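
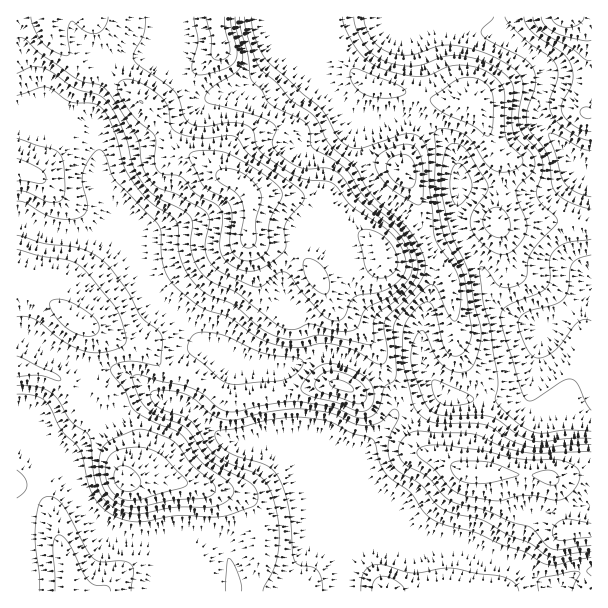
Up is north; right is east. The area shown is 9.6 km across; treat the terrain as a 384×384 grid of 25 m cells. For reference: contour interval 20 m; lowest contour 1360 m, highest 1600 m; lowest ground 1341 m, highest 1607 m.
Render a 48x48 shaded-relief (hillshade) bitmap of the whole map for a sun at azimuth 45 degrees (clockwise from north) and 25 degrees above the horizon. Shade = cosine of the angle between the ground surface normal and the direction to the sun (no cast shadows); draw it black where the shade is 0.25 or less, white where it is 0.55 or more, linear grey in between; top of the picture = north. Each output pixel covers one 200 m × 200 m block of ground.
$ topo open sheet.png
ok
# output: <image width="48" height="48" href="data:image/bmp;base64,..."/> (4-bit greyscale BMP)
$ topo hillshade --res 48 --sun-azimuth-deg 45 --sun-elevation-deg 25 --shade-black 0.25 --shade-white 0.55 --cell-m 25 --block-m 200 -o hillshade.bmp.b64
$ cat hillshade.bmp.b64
<image width="48" height="48" href="data:image/bmp;base64,Qk32BAAAAAAAAHYAAAAoAAAAMAAAADAAAAABAAQAAAAAAIAEAAATCwAAEwsAABAAAAAAAAAAAAAAABEREQAiIiIAMzMzAERERABVVVUAZmZmAHd3dwCIiIgAmZmZAKqqqgC7u7sAzMzMAN3d3QDu7u4A////AIhnmqq6mZiImYiZmaqod6zLqqqqq7mHeIhnm7qqqZiImYiJqqqoiby6qqqqq5dmeIdnrLuqqZiJqYeKqqqZmruqmqqpmGRFVodovLqqqZiZqHeauqqZmqmZmZmHdUM0RId5zLmYiIiZiHibuqmZmZmIiHdlVERWZoiKy5dlZ3d3d3ibypmZmZiHdmZURXd4moiaunQjRVVVZ4irypmZmYh2VVREV4eJq4iaqEEDVVVVeJm8ypmZmIh1RERFd3ZomZmalyAmh3d5q7vMupmZiHZUQ0Vnd2ZomZmqliJpqZq83t3cupmYiGRDNFeIiIiaqaqZhTWaqqvf/+3LqZmIh1REVomru7zMuqmYdVeru7zv/cuqmZmIhlVnirvN3u7tzJmHZWmqu87/2pmZmYiHZmaJvMzN7v7d3ZiGVomave/8l2d3h3dkRXibzMzd7ty7zYh1V5ma3u7IVFZlVVQxJoib3dzd3bqaq3dUaIib7sp0RndlVDIRSamc3Lqru6mZmlVFiYm9yXVEeZmYdkM1rbmtyoiJqqmZmlVomZrLhUVoq6qqmGac7ZnNp2eJq6mZmYmaqZqYVnmrupmZiIreyYvchVeau7qZmbqph3d2eKu6mYh2ZnmpZp3aZWiru7qZmamGVWeImqqpiHZURWZUR73JZXm8zLqZmYdlV4mqq6qYdlQzRmQ0esy5ZXrMy6mYmXZWeaq7u6mHZURGeGRYq7qoZYzdupiImWZ4mru7uph2VURomFV5mYiYZY3smId4moiJqru7qYdlVUV5hkaZh2eIZZ7ah3eJqpmZqru6mHZUVEZ4dVipdniZd7/Jd4maqpmqq7u6mHZUREV4ZXqod3m8me+4eJqqqau7vLuph3VVVEV4d5qYh4vuvP6WeKqqmMzLu7qph3ZWVFeamamYiK3/zftleJmYd8uqqpmYh2ZmZWi7qZmIid/9vthVeamYd6mHiJmYdmVmZWm7qZiJrf/6vsdXm7qZiXZWiZmHZERVVGiqmZma3/+ozrh5u7uqu1RXmqmGQjRERGiqqpms/+hY3riJq7u8zEV5uph0IkVERXm7zLvO/YRa7rh3marNzHiruphjJGZVaKze7czf6USN7adVeJvNuqu7qpdTRnZnm87/7bzuyGi+7JU1ea3smLu6qZdUVniavN7ty6ztuZrO64RGm+/qdbqqmYdEV4q8u8zLqa3cqqvNymRYvv/HQ5mZmYYzV5vMu8y6qs3Lqqq7p1RpzuxzI5mIiHQiWKzLu8zLzN26mIiYdlaKzclTVoiId1IUesy6q7u7zdyod3d3d3ibzbhmeIiGVENIvcupmaq83cqHZ4iZmYms3bmHiIhkNFaLzLmIiJrN3KmHibzLqZrN7cqHd4dTR5mrupiHZ5ztypiIre7bqrze7cqGZnY0iZmaqZiHaN/rqYiJzu3Lq83u3KhURWRHqYiZmZiGe//amYib7tuqq8zMuXQiRVVpqIiZmZh2ff+5mZic7bqZmqqql0ITV1V6l4mZmZh1jv6pmZms3KmYmZmZhjEkeA=="/>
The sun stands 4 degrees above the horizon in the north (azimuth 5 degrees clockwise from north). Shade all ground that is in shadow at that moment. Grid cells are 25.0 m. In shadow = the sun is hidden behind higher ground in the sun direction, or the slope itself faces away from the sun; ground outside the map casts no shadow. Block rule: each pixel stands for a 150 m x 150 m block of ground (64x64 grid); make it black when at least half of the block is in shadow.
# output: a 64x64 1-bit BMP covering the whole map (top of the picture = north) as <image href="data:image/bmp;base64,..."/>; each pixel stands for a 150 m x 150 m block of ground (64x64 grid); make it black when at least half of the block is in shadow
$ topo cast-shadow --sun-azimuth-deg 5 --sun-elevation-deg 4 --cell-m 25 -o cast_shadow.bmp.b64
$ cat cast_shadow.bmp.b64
<image width="64" height="64" href="data:image/bmp;base64,Qk0+AgAAAAAAAD4AAAAoAAAAQAAAAEAAAAABAAEAAAAAAAACAAATCwAAEwsAAAIAAAAAAAAA////AAAAAAAAAAAAAAAAPgAAAAAAAAB/AAAAAAAAAf8AEAAAAAAP/wA/wAAAAP//AH/4AAAB//8Af/4AAAP/gAB//wAAA/4AAH//AAAP/AAAf/8AAD/88AD//AAAP/n4AHAAABh/8fAAAAAAfH+AAAAAAAB+fgAAAAAAAP44AAAAAABB/wAAAAAAA///AAAAAgAD//8AAAAAAAf//wAAAPAAD///AAAA+AD///8AAAD4AfwH/AAAAPgD+ABwAIAA8AfgBAABwAAAHwDfAAGAAAH+Af//AYAAB/gD//8AAAAPgAP//jAAAB4AB//88AAAOAAH+Hn4AADgAA/gYfgAwAAAD+DB/AHgAAAP4cP8AeAAAA/hgfwAgAAAD/AA+AAAAAAH+AAAAAAAAAH8AAAIAAAAAPAAABwDAAAAAAAAHAMAA4AAAAAYADAH/AAAAAAA+Af+AAAAAAD4B/8AADAAAPAP/wAAcAAA4A/fAABwAADAD4AAAOAYAAAOAAAAAH+HAAAAAAAA+AcAEAAAAADwDwA4AAAAAOAPAHwAAAAB4A8B/AAAAAHgHwP8AAAAAcAeB/wAAADAAAAf8AAAAcAAAD/gBwAAAAAQP4AHAAAAADg+AAeAAAAAPDwAA4AAAAA+OAAAAAAAAH4wAAAAAAAAfiAAAAAAAAD+AAAAAAAAAP4AAAAAAAAAIA=="/>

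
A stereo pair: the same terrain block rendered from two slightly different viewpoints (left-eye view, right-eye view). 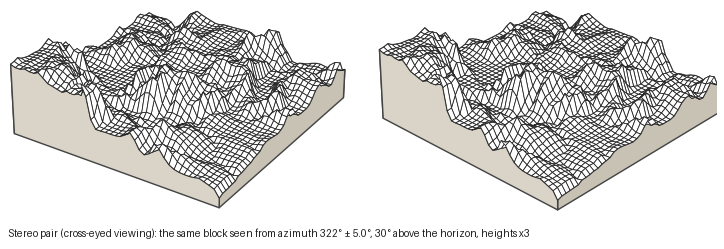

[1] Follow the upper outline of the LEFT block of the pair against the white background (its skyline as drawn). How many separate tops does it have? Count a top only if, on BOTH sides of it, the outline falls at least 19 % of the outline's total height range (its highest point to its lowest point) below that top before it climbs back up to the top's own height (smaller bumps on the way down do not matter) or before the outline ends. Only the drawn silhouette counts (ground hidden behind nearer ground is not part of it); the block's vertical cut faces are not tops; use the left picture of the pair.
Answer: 3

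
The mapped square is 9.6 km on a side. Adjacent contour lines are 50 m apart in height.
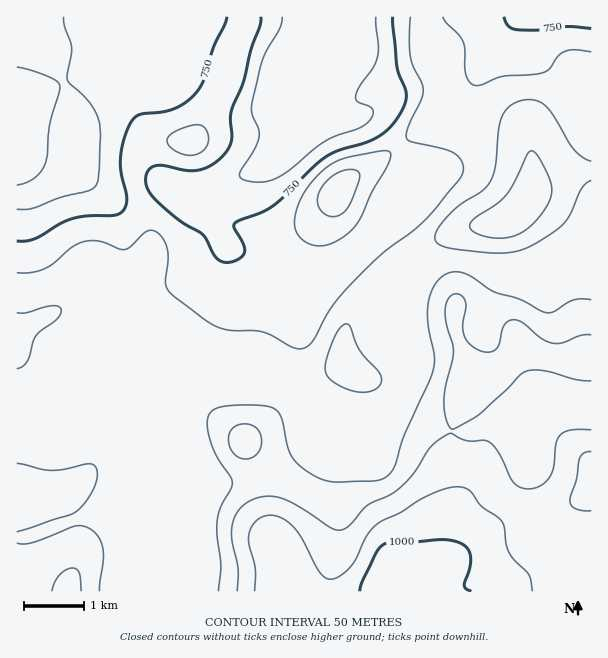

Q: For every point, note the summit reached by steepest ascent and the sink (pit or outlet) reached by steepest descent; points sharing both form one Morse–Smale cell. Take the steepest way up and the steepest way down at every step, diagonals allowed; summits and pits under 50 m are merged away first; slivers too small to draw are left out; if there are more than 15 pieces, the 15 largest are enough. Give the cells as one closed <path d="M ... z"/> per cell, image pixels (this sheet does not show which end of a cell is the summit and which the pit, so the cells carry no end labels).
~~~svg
<path d="M387 228l-4 0-8 4-27 27-21 15-48-3-27-15-21-8-12-12 4 15-11 11-36 21-14 5-22 2-20 21-6 13 0 9 6 17 0 24 14 36 5 16-9 32 0 25 2 3 17 2 15 21 17 43 5 39 405 1 1-347-7 1-19 10-11 9-22 9-30-2-41-12-19 0-32 12 3-5-4-6z"/><path d="M114 320l-72 72-7 5-19 5 1 190 169-1-5-39-17-43-15-21-17-2-2-3 0-25 9-32-5-16-14-36 0-24-6-17z"/><path d="M570 85l-38 38-3 9 1 13-5-6-4-1-26-2-28-6-5 14-8 12-7 7-12 6-3 7-53 52 9 0 22 33 4 6-3 5 32-12 19 0 41 12 30 2 22-9 18-13 19-9 0-144z"/><path d="M371 116l-9 0-15 6-29 5-16 7-6-1-21 25-17 11-37 15-26 4-1 6 11 25 6 9 20 20 21 8 27 15 14 0 12 3 25-2 32-25 29-31 21-48 0-4-14-20-16-19z"/><path d="M422 16l-99 0-1 13-22 22-12 27 0 18 7 36 2 2 5 0 16-7 29-5 15-6 9 0 9 6 18 22 14 20 0 4-16 38-1 6 37-36 3-7 12-6 7-7 12-24-2-4-28-8 6-19 0-17-16-45z"/><path d="M182 16l-166 1 1 175 6 0 15-8 11-11 7-15 8-20 2-45 2-2 3 1 19 23 5 0 66-33 11-10 4-10 6-33z"/><path d="M321 16l-76 0-1 10-10 22-10 36-25 48-8 10-30-2-15 6-8 9-5 12 3 21 26-6 18 8 23-2 42-13 30-17 20-24-7-38 0-18 12-27 22-22z"/><path d="M65 103l-1 35-15 35-11 11-15 8-7 0 1 144 12-11 22-11 11-7 31-35 17-6 19-1 17-5 4-3 1-6-1-23-12-37-6-3-16 5-9-1-12-6-5-6-24-58z"/><path d="M162 182l-19 4-7 3 14 39 0 29-4 3-9 4-27 2-17 6-31 35-11 7-22 11-13 11 1 66 18-5 7-5 74-74 6-12 18-16 22-2 14-5 36-21 11-11-6-17-6-6-12-21-5-16-14-1z"/><path d="M243 16l-60 0-2 23-5 23-4 10-11 10-66 33-5 0-19-23-3-1-2 2 0 29 22 55 7 9 7 4 12 3 21-5-2-21 5-12 8-9 15-6 30 2 5-5 28-53 8-31 12-27z"/><path d="M536 16l-15 0-10 10-13 22-17 20-11 28-3 34 28 6 26 2 4 1 5 6-1-13 3-9 38-39-13-10-16-15-3-6-3-12z"/><path d="M519 16l-97 1 4 22 16 45 0 17-5 20 28 9 3-2 2-32 6-19 8-14 14-15z"/><path d="M591 16l-54 0-2 4 0 21 6 18 28 25 12-14 11-1z"/><path d="M591 70l-10 0-11 14 21 14z"/>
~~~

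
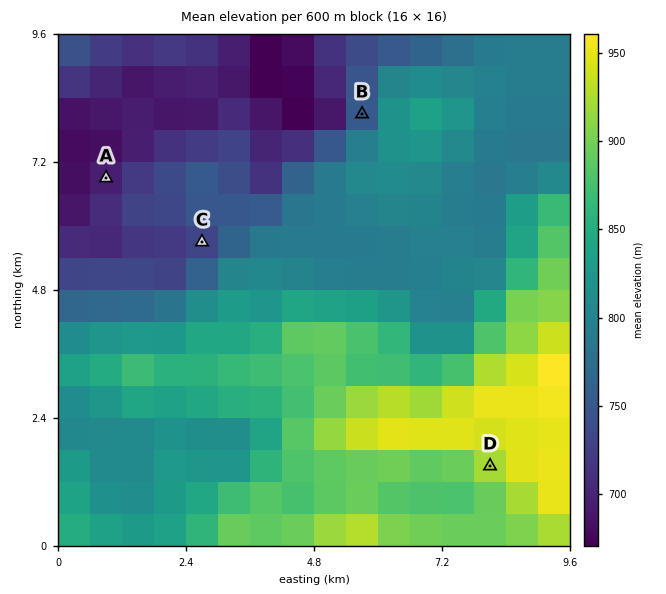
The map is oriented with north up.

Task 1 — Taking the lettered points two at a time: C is below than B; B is below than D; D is above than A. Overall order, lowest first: A C B D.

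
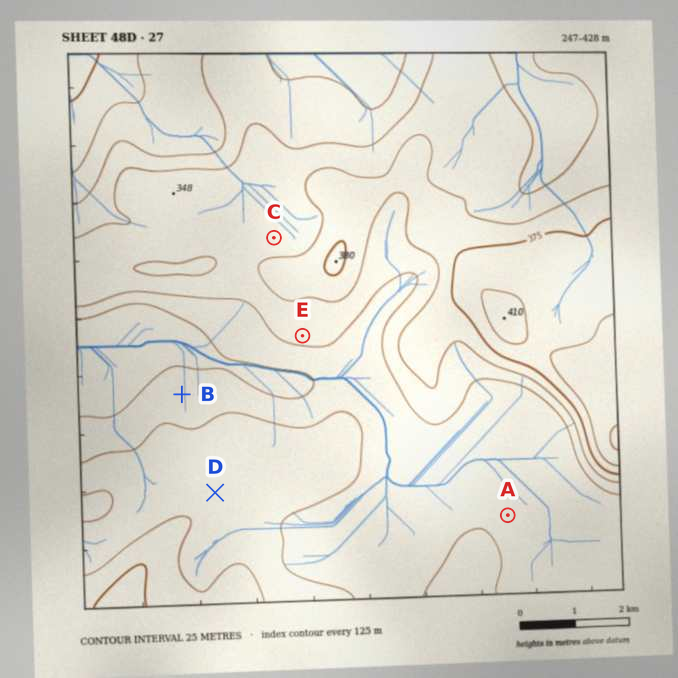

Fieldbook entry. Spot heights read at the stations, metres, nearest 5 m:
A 320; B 310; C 335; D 345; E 335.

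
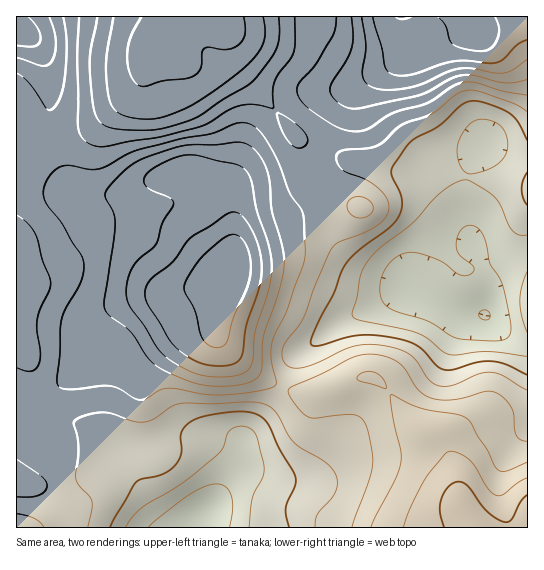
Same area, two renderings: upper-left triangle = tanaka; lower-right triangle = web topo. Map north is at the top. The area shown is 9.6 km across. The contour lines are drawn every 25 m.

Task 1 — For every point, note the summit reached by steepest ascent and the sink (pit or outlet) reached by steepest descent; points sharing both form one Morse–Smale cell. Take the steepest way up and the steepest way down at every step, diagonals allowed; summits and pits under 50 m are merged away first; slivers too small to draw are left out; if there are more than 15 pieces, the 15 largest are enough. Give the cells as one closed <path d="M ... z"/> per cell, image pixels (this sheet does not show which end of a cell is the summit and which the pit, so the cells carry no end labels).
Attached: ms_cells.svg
<path d="M489 141l-13 14-9 24-2 36 5 21-21-43-10-12-12-5-74-15-30-12-4 13-2 29-2 6-17 12-13 7-23 7-16 8-9 10-3 10-1-37-2-15-10-14-24-13-22 0-57 23-29 1-14-4-7-7-15-33-35 16-2 2 0 227 18 0 9-2 23-15 17-19 5-11 1-23 3-5 11-10 28-12 36-5 27-7 24-1 9-7-10 31 0 24 11 15 15 14 36 23 4-1 10-27 41-34 69-34 12 1 46 20 24 3 25 22 17 8 1-188-23-5z"/><path d="M226 283l-8 4-24 1-27 7-25 2-19 6-20 9-11 10-3 5-1 23-5 11-17 19-23 15-9 2-18 1 1 130 183-1 3-10 8-8 29-42 4-13 1-16 23-27 13-22-38-25-24-26-3-7 0-10z"/><path d="M411 291l-12 1-65 33-41 34-10 28 16 6 16 0 46-16 14 2 12 10 13 20 13 14 25 14 6 8 9 20 7 37 14 26 53 0 1-182-18-9-25-22-24-3z"/><path d="M221 16l-22 0-14 9-23 28-8 2-6 6-8 24-10 12-17 12-23 22-36 20-1 3 15 31 7 7 14 4 20 0 20-4 26-13 26-8 12 0 20 9 12 10 6 9 2 15 1 37 3-10 9-10 16-8 23-7 13-7 17-12 2-6 2-29 4-13-26-12-57-67-11-17-2-24z"/><path d="M373 377l-12 0-46 16-16 0-17-6-14 24-23 27-1 16-4 13-29 42-8 8-3 10 273 1-13-26-7-37-9-20-6-8-25-14-13-14-13-20z"/><path d="M527 16l-52 0 2 20-20-1-20 5-24 11-20 14-20 11-15 11-10 11-24 51 29 12 74 15 12 5 10 12 20 40-4-18 0-26 4-20 10-18 10-10 16 11 16 4 7-1z"/><path d="M474 16l-252 0-1 2 6 11 2 24 11 17 57 67 26 12 25-51 10-11 65-42 26-9 28 0 0-7z"/><path d="M198 16l-181 0-1 14 13 6 8 9 10 21 4 20 0 16-7 31 8 18 38-20 23-22 17-12 10-12 8-24 6-6 8-2 21-26z"/><path d="M17 31l0 138 35-18-8-18 7-31 0-16-4-20-10-21-8-9z"/>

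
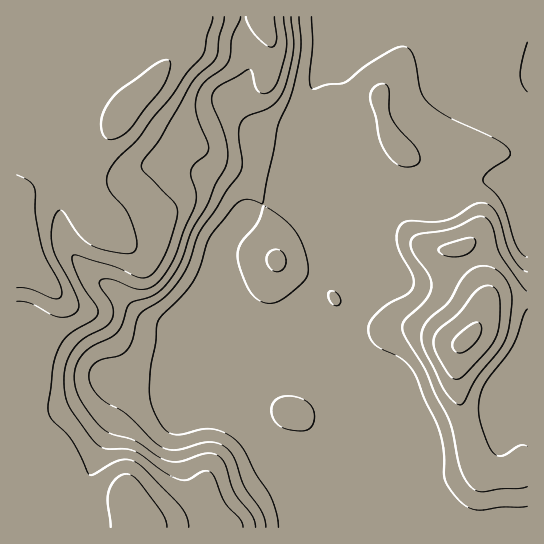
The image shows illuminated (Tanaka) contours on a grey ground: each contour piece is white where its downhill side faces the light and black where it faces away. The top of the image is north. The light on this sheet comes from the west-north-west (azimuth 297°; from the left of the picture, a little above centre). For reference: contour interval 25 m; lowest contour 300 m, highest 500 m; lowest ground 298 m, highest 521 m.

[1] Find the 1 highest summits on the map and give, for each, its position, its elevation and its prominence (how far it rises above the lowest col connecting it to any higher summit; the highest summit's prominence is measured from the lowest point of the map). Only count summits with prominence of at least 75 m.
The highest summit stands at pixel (466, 339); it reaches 455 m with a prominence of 109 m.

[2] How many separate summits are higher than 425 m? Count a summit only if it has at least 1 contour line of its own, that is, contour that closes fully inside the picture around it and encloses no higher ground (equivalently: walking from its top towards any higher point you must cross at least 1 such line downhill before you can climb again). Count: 2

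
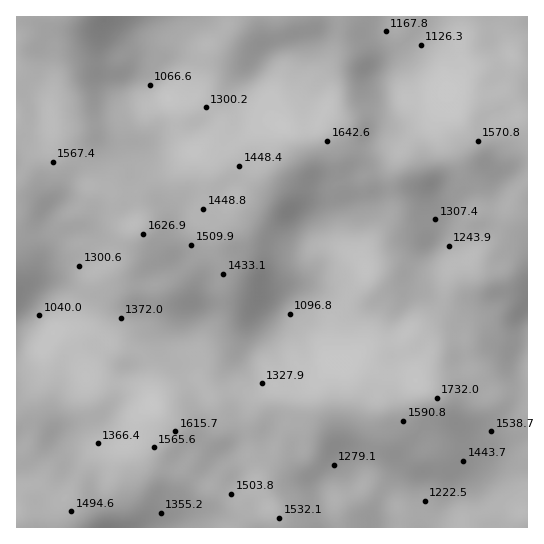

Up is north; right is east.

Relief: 1040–1730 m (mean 1380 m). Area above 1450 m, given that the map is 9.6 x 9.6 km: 29.9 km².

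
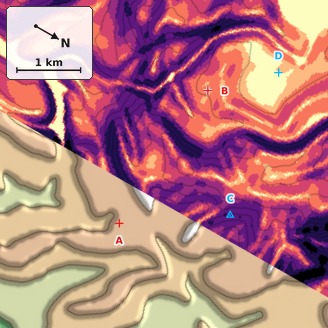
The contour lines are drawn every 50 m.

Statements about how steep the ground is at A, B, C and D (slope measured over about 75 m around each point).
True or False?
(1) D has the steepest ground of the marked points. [False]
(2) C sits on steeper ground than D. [True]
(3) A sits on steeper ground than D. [True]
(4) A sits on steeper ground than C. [False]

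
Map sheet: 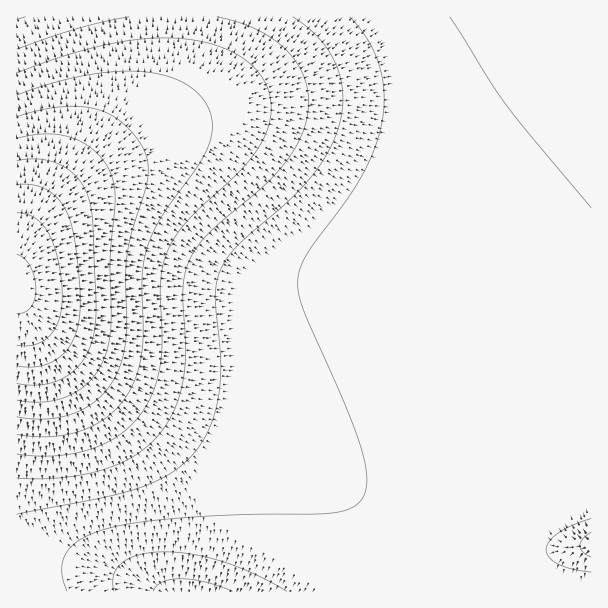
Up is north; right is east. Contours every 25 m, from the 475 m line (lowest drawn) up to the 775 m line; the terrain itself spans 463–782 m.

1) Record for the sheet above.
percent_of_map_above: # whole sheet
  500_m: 94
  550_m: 35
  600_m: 22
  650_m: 10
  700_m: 5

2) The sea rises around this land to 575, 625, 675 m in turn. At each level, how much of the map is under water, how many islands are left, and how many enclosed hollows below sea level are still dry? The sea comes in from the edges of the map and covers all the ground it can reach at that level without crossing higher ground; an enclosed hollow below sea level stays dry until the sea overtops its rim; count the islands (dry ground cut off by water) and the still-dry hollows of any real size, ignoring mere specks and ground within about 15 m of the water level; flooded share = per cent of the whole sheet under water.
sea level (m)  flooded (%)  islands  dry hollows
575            72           0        0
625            85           0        0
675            93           0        0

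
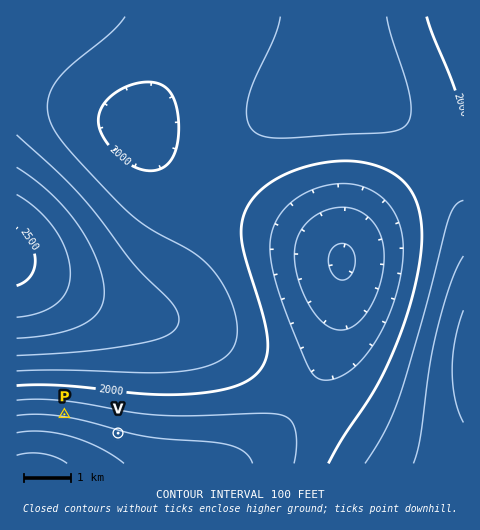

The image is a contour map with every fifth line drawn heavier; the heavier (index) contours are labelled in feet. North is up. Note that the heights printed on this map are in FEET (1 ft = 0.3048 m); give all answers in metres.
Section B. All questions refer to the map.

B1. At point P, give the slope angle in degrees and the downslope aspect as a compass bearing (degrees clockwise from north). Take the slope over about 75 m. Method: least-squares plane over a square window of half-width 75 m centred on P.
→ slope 5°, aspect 189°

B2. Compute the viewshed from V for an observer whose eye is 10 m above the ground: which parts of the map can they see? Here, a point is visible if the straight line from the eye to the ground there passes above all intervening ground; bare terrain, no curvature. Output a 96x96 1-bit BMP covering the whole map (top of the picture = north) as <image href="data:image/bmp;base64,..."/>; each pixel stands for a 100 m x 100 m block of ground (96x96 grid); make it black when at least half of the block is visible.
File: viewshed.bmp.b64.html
<image width="96" height="96" href="data:image/bmp;base64,Qk2+BAAAAAAAAD4AAAAoAAAAYAAAAGAAAAABAAEAAAAAAIAEAAATCwAAEwsAAAIAAAAAAAAA////AAAAAAD//////////////+D///////////////D///////////////z///////////////7/////////////////////////////////////////////////////8Af/////////////8AA/////////////4AAB////////////4AAAB///////////4AAAAB//////////4AAAAAH/////////wAAAAAB/////////wAAAAAAP////////gAAAAAAD///////+AAAAAAAA///////8AAAAAAAAf//////gAAAAAAAAH/////+AAAAAAAAAD/////4AAAAAAAAAB/////AAAAAAAAAAA////+AAAAAAAAAAAf///4AAAAAAAAAAAH///gAAAAAAAAAAAD//+AAAAAAAAAAAAB//8AAAAAAAAAAAAA//wAAAAAAAAAAAAAf/gAAAAAAAAAAAAAN8AAAAAAAAAAAAAAAAAAAAAAAAAAAAAAAAAAAAAAAAAAAAAAAAAAAAAAAAAAAAAAAAAAAAAAAAAAAAAAAAAAAAAAAAAAAAAAAAAAAAAAAAAAAAAAAAAAAAAAAAAAAAAAAAAAAAAAAAAAAAAAAAAAAAAAAAAAAAAAAAAAAAAAAAAAAAAAAAAAAAAAAAAAAAAAAAAAAAAAAAAAAAAAAAAAAAAAAAAAAAAAAAAAAAAAAAAAAAAAAAAAAAAAAAAAAAAAAAAAAAAAAAAAAAAAAAAAAAAAAAAAAAAAAAAAAAAAAAAAAAAAAAAAAAAAAAAAAAAAAAAAAAAAAAAAAAAAAAAAAAAAAAAAAAAAAAAAAAAAAAAAAAAAAAAAAAAAAAAAAAAAAAAAAAAAAAAAAAAAAAAAAAAAAAAAAAAAAAAAAAAAAAAAAAAAAAAAAAAAAAAAAAAAAAAAAAAAAAAAAAAAAAAAAAAAAAAAAAAAAAAAAAAAAAAAAAAAAAAAAAAAAAAAAAAAAAAAAAAAAAAAAAAAAAAAAAAAAAAAAAAAAAAAAAAAAAAAAAAAAAAAAAAAAAAAAAAAAAAAAAAAAAAAAAAAAAAAAAAAAAAAAAAAAAAAAAAAAAAAAAAAAAAAAAAAAAAAAAAAAAAAAAAAAAAAAAAAAAAAAAAAAAAAAAAAAAAAAAAAAAAAAAAAAAAAAAAAAAAAAAAAAAAAAAAAAAAAAAAAAAAAAAAAAAAAAAAAAAAAAAAAAAAAAAAAAAAAAAAAAAAAAAAAAAAAAAAAAAAAAAAAAAAAAAAAAAAAAAAAAAAAAAAAAAAAAAAAAAAAAAAAAAAAAAAAAAAAAAAAAAAAAAAAAAAAAAAAAAAAAAAAAAAAAAAAAAAAAAAAAAAAAAAAAAAAAAAAAAAAAAAAAAAAAAAAAAAAAAAAAAAAAAAAAAAAAAAAAAAAAAAAAAAAAAAAAAAAAAAAAAAAAAAAAAAAAAAAAAAAAAAAAAAAAAAAAAAAAAAAAAAAAAAAAAAAAAAAAAAAAAAAAAAAAAAAAAAAAAAAAAAAAAAAAAAAAAAAAAAAAAAAAAAAAAAAA="/>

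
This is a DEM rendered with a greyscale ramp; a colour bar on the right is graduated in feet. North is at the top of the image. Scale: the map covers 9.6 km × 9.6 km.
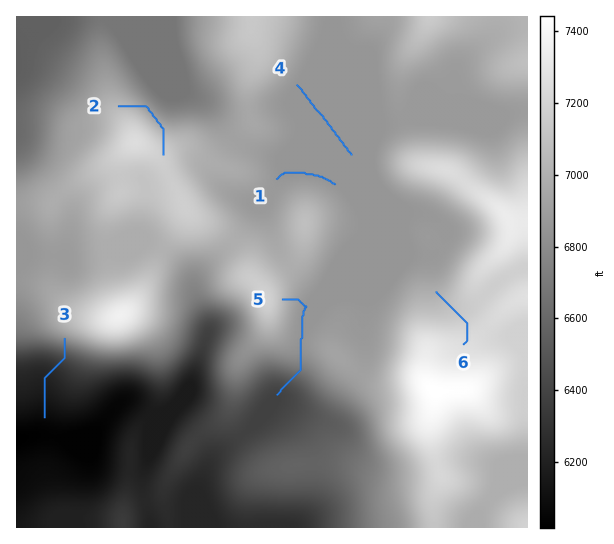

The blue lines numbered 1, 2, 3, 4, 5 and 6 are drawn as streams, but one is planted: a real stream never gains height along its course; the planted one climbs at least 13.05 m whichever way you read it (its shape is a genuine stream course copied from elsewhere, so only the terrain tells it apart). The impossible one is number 2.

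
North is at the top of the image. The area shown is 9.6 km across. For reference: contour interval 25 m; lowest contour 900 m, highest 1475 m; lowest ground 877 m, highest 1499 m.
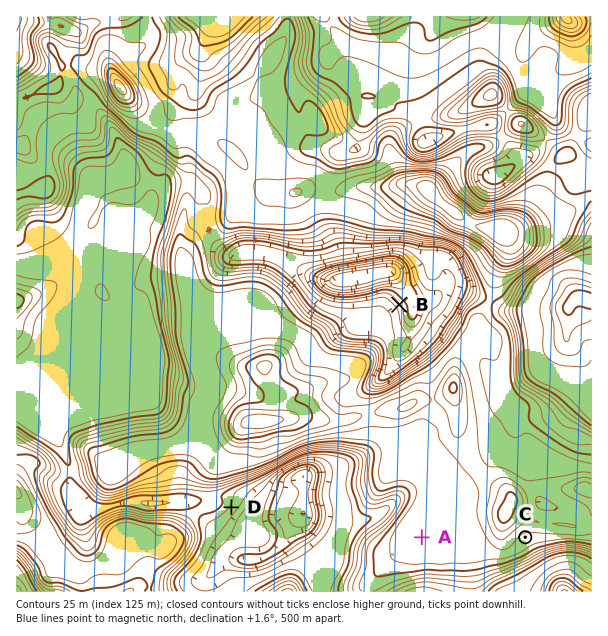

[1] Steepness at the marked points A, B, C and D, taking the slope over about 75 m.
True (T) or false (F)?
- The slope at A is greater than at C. F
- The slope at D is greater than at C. T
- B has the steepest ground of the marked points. T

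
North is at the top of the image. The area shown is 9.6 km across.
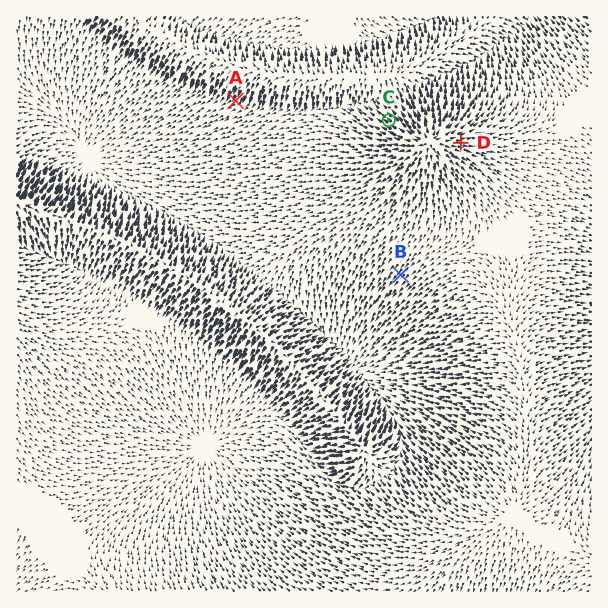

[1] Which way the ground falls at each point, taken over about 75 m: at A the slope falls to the SW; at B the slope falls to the SW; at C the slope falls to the NW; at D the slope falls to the E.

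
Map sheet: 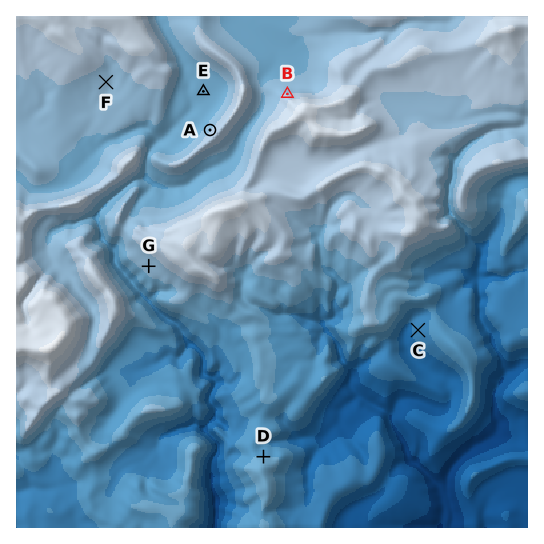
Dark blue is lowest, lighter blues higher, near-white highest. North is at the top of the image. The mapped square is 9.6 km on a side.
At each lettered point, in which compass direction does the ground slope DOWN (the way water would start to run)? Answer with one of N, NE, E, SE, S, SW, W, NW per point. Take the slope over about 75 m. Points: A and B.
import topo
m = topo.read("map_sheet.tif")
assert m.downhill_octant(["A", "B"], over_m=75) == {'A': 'NW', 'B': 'N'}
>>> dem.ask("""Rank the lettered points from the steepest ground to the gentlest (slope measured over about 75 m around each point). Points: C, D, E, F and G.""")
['D', 'C', 'G', 'F', 'E']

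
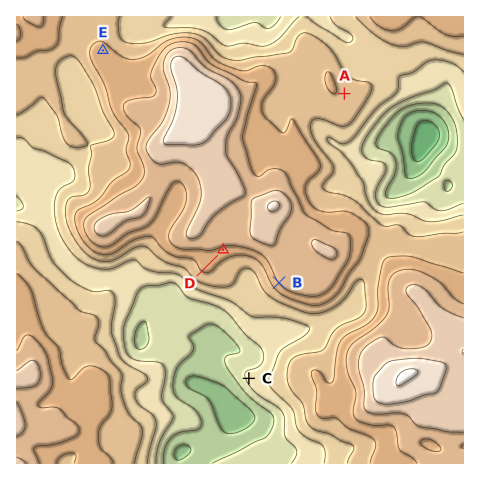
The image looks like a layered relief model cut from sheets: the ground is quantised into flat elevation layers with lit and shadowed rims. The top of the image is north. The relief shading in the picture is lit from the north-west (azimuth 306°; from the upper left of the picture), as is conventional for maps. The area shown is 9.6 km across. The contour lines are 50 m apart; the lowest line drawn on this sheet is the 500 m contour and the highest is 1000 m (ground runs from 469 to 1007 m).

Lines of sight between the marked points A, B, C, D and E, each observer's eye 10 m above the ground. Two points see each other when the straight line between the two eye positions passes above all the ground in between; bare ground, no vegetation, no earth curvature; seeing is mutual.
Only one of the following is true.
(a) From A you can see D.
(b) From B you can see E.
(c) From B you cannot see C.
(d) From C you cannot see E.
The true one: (d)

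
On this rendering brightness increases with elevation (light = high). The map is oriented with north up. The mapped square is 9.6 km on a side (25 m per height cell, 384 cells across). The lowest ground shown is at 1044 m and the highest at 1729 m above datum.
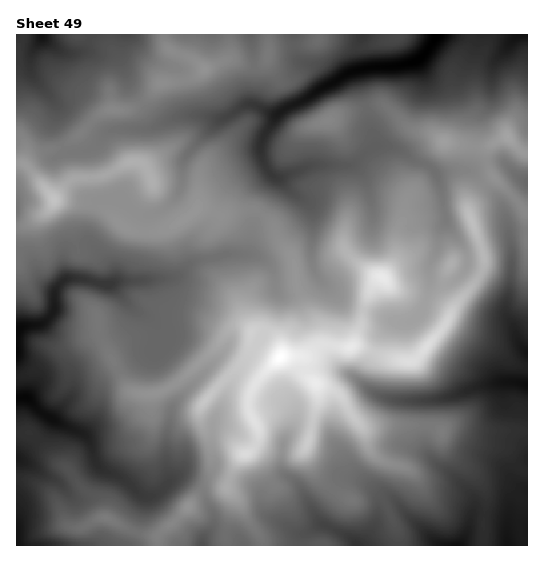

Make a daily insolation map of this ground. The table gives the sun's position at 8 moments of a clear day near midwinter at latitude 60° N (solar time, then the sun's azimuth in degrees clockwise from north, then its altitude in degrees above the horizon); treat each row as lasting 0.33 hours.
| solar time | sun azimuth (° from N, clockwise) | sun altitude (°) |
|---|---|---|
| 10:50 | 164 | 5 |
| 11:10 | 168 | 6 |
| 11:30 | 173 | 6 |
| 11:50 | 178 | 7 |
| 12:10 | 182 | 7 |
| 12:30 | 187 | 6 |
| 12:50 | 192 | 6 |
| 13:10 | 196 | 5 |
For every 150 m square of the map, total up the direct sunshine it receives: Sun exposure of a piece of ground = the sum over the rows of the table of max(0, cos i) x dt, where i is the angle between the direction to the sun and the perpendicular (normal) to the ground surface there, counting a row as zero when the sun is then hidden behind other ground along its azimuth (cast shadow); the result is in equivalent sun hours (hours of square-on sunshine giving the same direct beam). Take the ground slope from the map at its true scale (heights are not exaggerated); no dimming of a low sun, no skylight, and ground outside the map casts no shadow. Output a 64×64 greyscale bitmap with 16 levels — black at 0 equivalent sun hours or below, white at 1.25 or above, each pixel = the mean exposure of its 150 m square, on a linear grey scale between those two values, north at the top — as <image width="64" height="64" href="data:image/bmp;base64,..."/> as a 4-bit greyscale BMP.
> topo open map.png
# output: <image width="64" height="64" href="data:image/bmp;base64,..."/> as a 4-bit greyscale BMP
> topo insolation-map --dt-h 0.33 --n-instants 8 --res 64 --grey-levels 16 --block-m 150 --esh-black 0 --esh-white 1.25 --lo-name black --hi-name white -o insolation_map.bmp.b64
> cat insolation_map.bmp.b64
<image width="64" height="64" href="data:image/bmp;base64,Qk12CAAAAAAAAHYAAAAoAAAAQAAAAEAAAAABAAQAAAAAAAAIAAATCwAAEwsAABAAAAAAAAAAAAAAABEREQAiIiIAMzMzAERERABVVVUAZmZmAHd3dwCIiIgAmZmZAKqqqgC7u7sAzMzMAN3d3QDu7u4A////AFe7zM25ZWeIdVZmd1VUVmREMiIRAmZmZVQjarlEREVUM1nO7cuZqnQiaYaJQ0V3QRIzEAAoqGVmQji8uVNERENTIjQyOMyDAAAmibx1eJURJGZAA7y5dVQSe8qYZDRERGQzIQABQxAAAABsuGeblCNndUR7zMuGUie7qGZkNFREVERBAAAAAAAAACdkeruEWIdlSKqquoZCa7qFRWVFVUVVVTAAAAAAAAAAACStyVRoiGRqmGVUVTWZmFRFZlVVVFZTEAEQAAAAAAAABYqVJGZ3VZqFMQFFWZiGRERXZEVDZjAAIxAAAAAAAAAEQjNGdUM3qVMhE1erqoVENHdUREUxAANiAAAAARAAAAMwN5qXMny4UzNGnNzLYyJHdkNEVgACZzAAAAE1QxAABFJM/9uL/9llVWne24QRFIdUM0VTAUQhAAAAJol1MgAVVHz//Kv/+3ZVjNlBAAFqhTI0VkNmQgAAAAJoiJhVQlZndUe6hVnadmescQAAJquFRFVlVYZBAAAAA0VVeHZnmGYwAXhUEWhlebpkEANZqpdlRERFZTEAAAAjRmZ4d5u4UxADd4chJnis3Jh1VXd3h2REREUiEAAAEkNHmZiGnLdCEThVm2IVnN7YVmZmZkNWZDMzMwAAAAR4dod4d3Z6p1M0hhOJcza8zGEBEhERABJEIAABAAABaJqHmGVVZUabhDViAlZlR7unEAAAAAAAABIhARIABKlDaId4h3d2ISi3REMiNVZoqpQAAAAAAAAAABEiMhAWeXNGdmeHeKpQAYlTJVRFaJmJcQAAAAAAAAAAABEQdWMlhlVmQhEBOIIAGHMUh2aLqYUQAAA2mpYQAAAAAACJhDNWVWYwAAABVRACdBF6maliEAAAS////9YhEjIRAiRVVVZVZ0AAAAADIAAkECrdpRAAACr/////uXZVV4mpAUZ2ZmZmQQAAAAAhAAIgBM2WUzNa7cvMzNypl1Znh2MDaIdoh2QhAAAAAAEAADIANlVEWe/7ZDERbNyph4dlICWHZWiHUhEQAAAAABEAIxAAAANYiKgwAAAZ7rqYdlMTMyEBRWVCEiEQAAAAEyE0IAAAAREAEQAAAAGe26hlQkcgAAEzNDMiIiERAAESVTQxAAAAAAABAAAAACvsl1QzV2EAASM0MyIiIiIRIhAkEBAAAAAAAAIgAAAABLuGRDRm/XEAAjMyIQEjMiMhAAAAAAAAAAAAASAAAAAAWpdURoj/+QAjMhEAE0MzIhAREAAAAAAAAAADdjEAAAAYuodnmsuVEVQQAAA0MzIiEiIQAAAAAAAAAAa923EAAATNy5d6mEQyEAAAABEBEiIiIhAAAAAAAAAABJzscwAAAG3suXmGWaIAAAAAAAAAEiIhAAAAAAAAAAATaYQRAAAAB925iXZ86RAAAAIyIzMiMyAAAAAAAAAAACNEIRAAAAABnKhoZXi+t1Z4ipqod1MhAAAAAAAAAAADUQAAEhACMAF5dlZFZnrLp2eYd3iIdjEAAAAAAAAAAVcgAAATMQAhAlRFVUVlVmRERomaqqh4iFIAAAAAAAADYwAAAAEyAAAVITVlVmVVVDRYrN3cqYiJl1MQAAAAAAEgAAAAABEQADchJWWJmHZlVXrMqYiJmGZ3ZDIREAAAAAAAAAAAAAABhxEkU3m8uXd4moVDM0WJdUVUMyIQAAAAAAAAAAEAAASUETVVFb/9qqunQiIiIkZ2RERDMhAAAAAAAAAAIiIgF3ESNXcSOP/sqXQiM0MREkVDMzMhAAAAAAAAAAASIhFHISNGdTEDnKdUMzNFeFEBMzIREQAAAAAAAAAAASIzEkIAI0dhU2cyNERDM0abgwEiIQAAAAAAAAAAAAABIzMSIAADZyBnlAA3iIZUVohlESIhEAAAAAAAAAAAAAASIQIgABVzAGYwACeZq5h2UzMiIiIQAAAAAAEAAAAAAAAAExAAJTABlgAAAAAUm6cxEREiIhAAAAAAAAAAAAAAAAAkIAAiABViAAAAAAAWhiEREAIiEAAAABERAAAAAAAAAnhSAiEDrgAAAAAAAAAAACRAABEQAAATREMiIQAAAAAou3VERWnLAAAAAAAAAAAAA3MAAREAABNVVURTIAAAAVeZhlVYzYEAAAAAAAAAAAAAJAAAEiAAAmiZiFMhERJGZkMyIRJ5IBAAAAAAAAAAAAAAAAACQgAASby5YyIiNVVCAAAAABEAAAAAAAEAAAAAAAAAAAAkIAACRnZUNDRVMQAAAAAAAAEAAAAAAlUxAAAAAAAAAAAQAAAAEjREVmMAAAAAAAAAAQAAAAAAEzIAEiESIhIQABIAAAAAASNWQAAAAAAAAAAAAAAAAAAAAAE1Z4iZh4UBfaIAAAAAACIAAAAAAAAAAAAAAAAAAAAAAEiqu7qIib3L3mAAAAAAAAAAAAAAAAAAAAAAAAEAAAABNWeJu6mIqph3lQAAAAAAAAAAAAAAAAAAAAAAAAAAAAIhASNqqZmpmFMjIAAAAAAAAAAAAAAAAAAAAAAAAAAAAhABNERomoZnYyEQAAAAAAAAAAAAAAAAABAAAAAAAAARAUZlIAJWMjVTM0MQAAAAAAAAAAAAAAAAEAAAAAEQAAADZjEAAAERI0RXmoQAAAAAAAAAAAAAAAARAAAjMiEAABMgAAAAAAEiIjRoiGMRIiMgAAAAAAAAABEAAjMhEQAAIgAAAAAAARERARIzMxASIzEAAAAAAAAA"/>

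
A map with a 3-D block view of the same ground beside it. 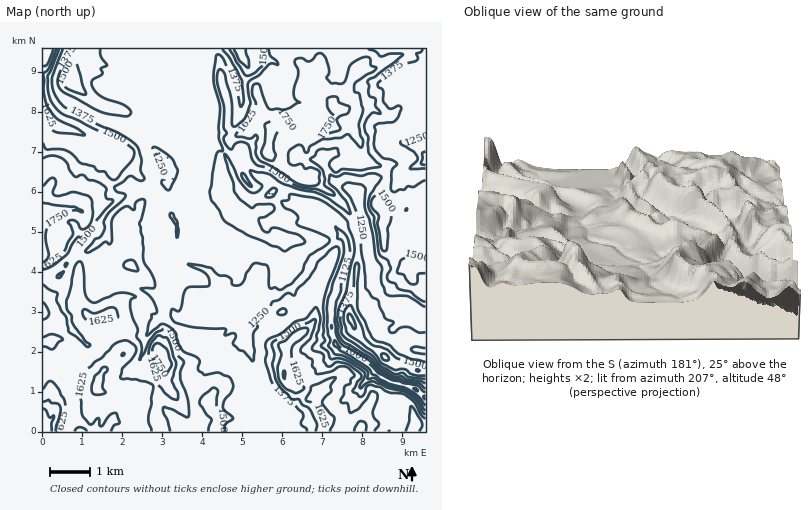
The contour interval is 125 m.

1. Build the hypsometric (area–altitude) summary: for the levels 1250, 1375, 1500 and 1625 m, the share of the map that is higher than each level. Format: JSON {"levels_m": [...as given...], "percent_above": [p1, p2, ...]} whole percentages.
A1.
{"levels_m": [1250, 1375, 1500, 1625], "percent_above": [90, 56, 35, 14]}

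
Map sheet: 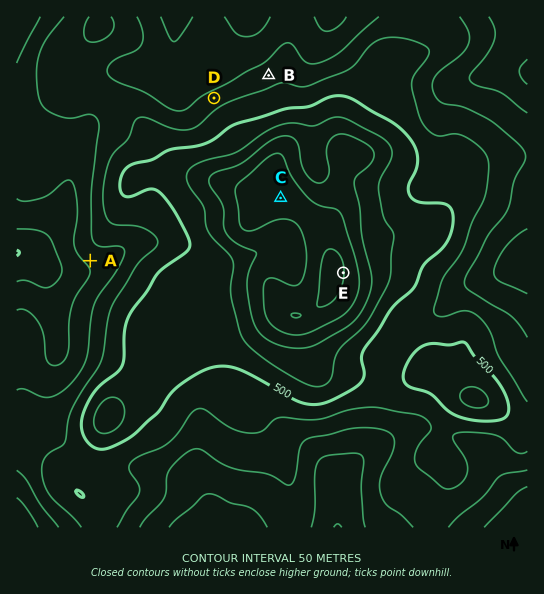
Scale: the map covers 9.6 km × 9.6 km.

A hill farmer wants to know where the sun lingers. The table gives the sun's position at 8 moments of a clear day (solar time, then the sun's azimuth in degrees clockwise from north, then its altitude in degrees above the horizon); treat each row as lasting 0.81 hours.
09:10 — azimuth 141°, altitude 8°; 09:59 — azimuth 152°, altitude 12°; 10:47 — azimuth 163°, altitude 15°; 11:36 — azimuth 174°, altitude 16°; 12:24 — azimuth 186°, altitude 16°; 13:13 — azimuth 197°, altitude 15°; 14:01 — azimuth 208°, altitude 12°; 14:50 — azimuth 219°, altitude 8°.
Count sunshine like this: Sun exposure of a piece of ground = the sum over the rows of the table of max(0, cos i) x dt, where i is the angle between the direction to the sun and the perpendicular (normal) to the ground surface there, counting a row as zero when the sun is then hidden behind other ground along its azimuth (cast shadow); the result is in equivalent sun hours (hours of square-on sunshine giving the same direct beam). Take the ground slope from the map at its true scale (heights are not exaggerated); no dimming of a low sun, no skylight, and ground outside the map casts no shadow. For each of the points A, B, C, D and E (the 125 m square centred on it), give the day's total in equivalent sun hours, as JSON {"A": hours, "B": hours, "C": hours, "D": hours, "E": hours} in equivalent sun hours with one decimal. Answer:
{"A": 2.0, "B": 0.9, "C": 1.6, "D": 0.7, "E": 1.4}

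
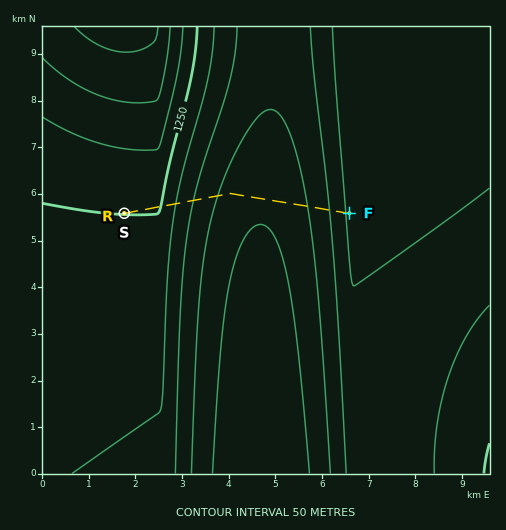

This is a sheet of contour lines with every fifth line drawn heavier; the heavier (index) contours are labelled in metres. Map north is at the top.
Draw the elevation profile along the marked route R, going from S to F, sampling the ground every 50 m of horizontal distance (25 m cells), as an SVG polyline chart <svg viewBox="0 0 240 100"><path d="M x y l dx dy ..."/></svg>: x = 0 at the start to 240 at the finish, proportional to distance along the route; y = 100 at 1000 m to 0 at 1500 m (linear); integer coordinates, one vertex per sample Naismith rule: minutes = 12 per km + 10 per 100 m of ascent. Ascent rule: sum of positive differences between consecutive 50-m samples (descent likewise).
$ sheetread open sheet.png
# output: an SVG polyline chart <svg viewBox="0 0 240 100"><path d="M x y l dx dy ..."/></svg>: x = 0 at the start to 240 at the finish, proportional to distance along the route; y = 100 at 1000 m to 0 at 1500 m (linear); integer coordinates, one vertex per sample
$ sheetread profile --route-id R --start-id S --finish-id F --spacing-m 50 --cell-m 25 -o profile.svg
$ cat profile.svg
<svg viewBox="0 0 240 100"><path d="M0 50l2 0 3 0 2 0 3 0 2 0 3 0 2 1 3 0 2 0 2 0 3 0 2 0 3 0 2 0 3 0 2-1 3-2 2-1 3-2 2-1 2-2 3-1 2-2 3-1 2-2 3-1 2-1 3-1 2-2 2-1 3-1 2-1 3-1 2-1 3-1 2-1 3-1 2-1 3-1 2 0 2-1 3-1 2-1 3 0 2-1 3 0 2-1 3 0 2-1 2-1 3 0 2 0 3-1 2 0 3 0 2 0 3-1 2 0 3 0 2 0 2 0 3 0 2 0 3 0 2 0 3 1 2 0 3 0 2 1 2 0 3 0 2 1 3 0 2 1 3 0 2 1 3 1 2 1 2 0 3 1 2 1 3 1 2 1 3 1 2 1 3 1 2 1 3 1 2 2 2 1 3 1 2 2 3 1 2 1 3 2 2 1 3 2 2 1"/></svg>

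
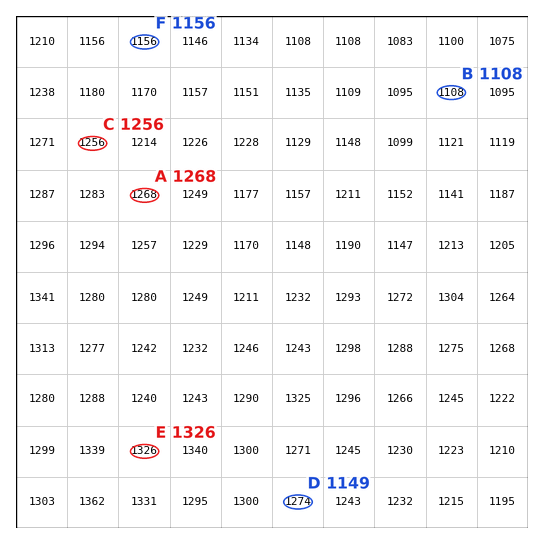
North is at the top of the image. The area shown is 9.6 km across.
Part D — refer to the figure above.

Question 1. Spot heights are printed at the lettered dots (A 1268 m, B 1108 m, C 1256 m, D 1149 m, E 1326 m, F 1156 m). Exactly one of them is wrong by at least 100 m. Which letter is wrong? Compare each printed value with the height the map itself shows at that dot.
D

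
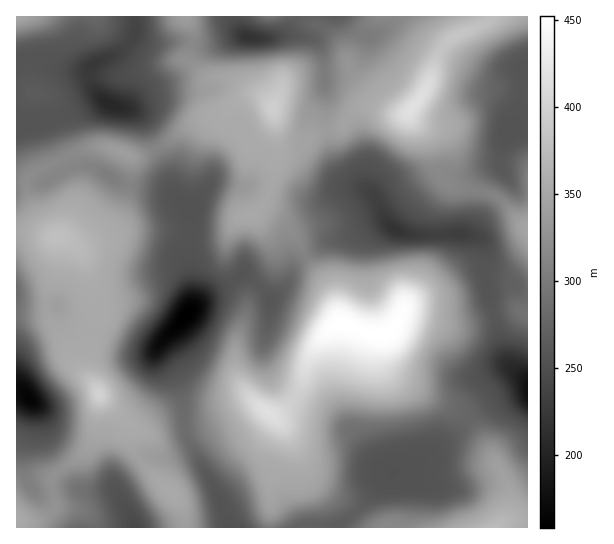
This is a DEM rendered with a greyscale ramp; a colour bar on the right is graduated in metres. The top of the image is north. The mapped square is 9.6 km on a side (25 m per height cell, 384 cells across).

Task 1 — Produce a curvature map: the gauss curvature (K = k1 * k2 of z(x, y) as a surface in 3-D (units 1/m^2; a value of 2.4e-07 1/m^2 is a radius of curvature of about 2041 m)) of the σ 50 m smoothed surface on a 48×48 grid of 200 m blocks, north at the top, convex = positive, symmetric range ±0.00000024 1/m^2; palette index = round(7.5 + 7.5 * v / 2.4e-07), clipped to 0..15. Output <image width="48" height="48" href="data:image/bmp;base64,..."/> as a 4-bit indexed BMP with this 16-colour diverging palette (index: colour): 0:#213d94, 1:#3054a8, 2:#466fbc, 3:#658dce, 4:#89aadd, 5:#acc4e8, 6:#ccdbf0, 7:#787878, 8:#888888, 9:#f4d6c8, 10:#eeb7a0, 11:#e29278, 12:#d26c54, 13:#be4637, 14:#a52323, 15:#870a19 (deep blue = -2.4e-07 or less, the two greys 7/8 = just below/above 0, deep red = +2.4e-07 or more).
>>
<image width="48" height="48" href="data:image/bmp;base64,Qk32BAAAAAAAAHYAAAAoAAAAMAAAADAAAAABAAQAAAAAAIAEAAATCwAAEwsAABAAAAAAAAAAlD0hAKhUMAC8b0YAzo1lAN2qiQDoxKwA8NvMAHh4eACIiIgAyNb0AKC37gB4kuIAVGzSADdGvgAjI6UAGQqHAIiHd3d3eKZXd3dkX7eYaJeKqGZ2eHd4d4dWlYl3eIZnh3d3n8WIZ3VXiXd4iFV3iHmIh3eHd4mJt3iIiXV5hmd3d3eKmcRnd4uFe2aYh5mKpoiJd3eJqFd4iHeIi+VXd2aHalXMpoiJh4eHeHd4iXiIiIiHd4Znd0aHRpf/dHd2iYd2d3d3iYmIiId3dYmIhoeHRqdVRodXeIiHd4d3eHiIiIeIh4mpeZibdXZFd4dnV3iId3Z3d2eIiIiIh3m6end5lXh4iImIWHiHd4d3eIZ3iHeIh2eYZ1Q0lleHeIl4aHd3eKp3eOl3d3eId1Rnd2qEl0Rmd4lnd4d3mph3dbp3d3d2Z3aHZt/4pll0d3hWaId4qWVndld4iIiEV4eHSM63hH/1ZmZWZ4eKiGNXh3eIiHmmZ4eJest3dUyXZ4d3Z3iIiaVod3eIiHeYmId4aKd8hlZViVN4h3lmZGaHh3eId3d4qYdoVmSNh3YkxtiIeIhlhlaGeIiHdmdoh3Z8hmd5h3dFtf+HZ4eW3naHd3eImoeHiHd4h4lXh3dllsxodni3q5h7mHeIiah2iYZld2eHd3d3eHh5l2eGiJiKuHd3eJlmiZZmdyiYd3eIZ4dpvGZmeIh3iYdkV4l2iIZmh1d4h3eIiZmL33VoeId3jtdVN5uHd3hmt5doh3d4nIVt/1RnaJiHSrjOi/91iXmHeKZ3d3d3eHVDhyRmVnmXQjaae/lFm1eHe4Z3h3d3aIdjNmVodnmol3dlRFVYh3d3end3iId3aJh3d2Vqh4hQipZWeInJdXd3WHh3d4h3iHiHd2aPl4dQVnmpd4rHVWd2Z3eIh4d4iHiHdlt8ZXeGuHiGVodTZ3iHiHeZiHd4inV3dmyDd3eIiHh2jJdmeom4qXd4h3d4m3V3d2ynmHd3aHd3qXh3eId3qWh3d3d4mIiIh2yoiHZ4eHeHZ4h2eIrEdmd3eId3dZmIh1qXeIeIiHeHeId3mHYwWUWYiZiIVYiHeIc3h3eGiHeJiHd5qGV4qpeoeIeZRIqXZ8wGh3aHiXeIeHeIh2Z5yJh3dmaYZ4mYd/5Yd4eIm3h3iZZndliZh4iHd3d4rGaIdrdYd3h3eWiZhnVXdmiHV3d3d2iatwJ4d1Rod3d4VYjeqJiHd3d4d3eId4zJhjJWeXd3d1Z4ZbdGeHZniYeYh3iHdkV4d7hoiId4dnZ4dpY0ablmereIh3eHd0WqqYmImIeIesiId4dlbel4ebZ4d3eHd3nKuWi2eHd4e6h2dnh2Wah3ZnV4d4iIh3qXh3iWVod2eHh2mXiHeIaXZ6h3d4iId2WJd3mXh4d3h4qHuneIiJerd4h4d3d3eHWYd2eFaYd3d7yIZ3d4d4eqd3d4iHd3d6mHd1XpVVZ3Vd2YJZh3d3d1Z3eqiIiHd3iHd3eqZEd4iHZlR7l3d3h0V3aKmJiHd3iGaHljJXif72JXt4eJiHh4d3d3iYhleIiHeXV2VoefmDZ4ZHVoh3h3mYiHd4mneIeHeZfMuIZEViZoeKd4h3eHd3eIdg=="/>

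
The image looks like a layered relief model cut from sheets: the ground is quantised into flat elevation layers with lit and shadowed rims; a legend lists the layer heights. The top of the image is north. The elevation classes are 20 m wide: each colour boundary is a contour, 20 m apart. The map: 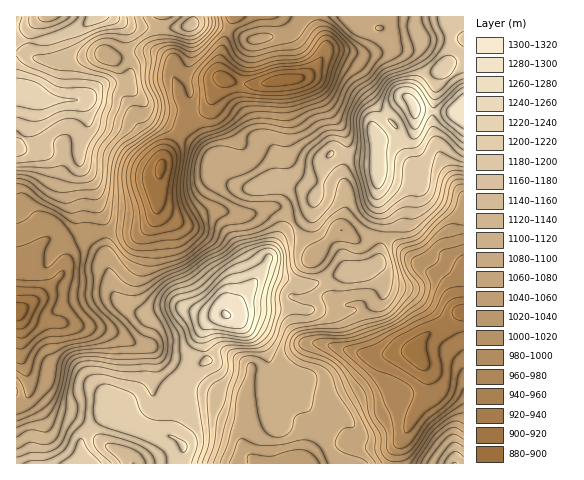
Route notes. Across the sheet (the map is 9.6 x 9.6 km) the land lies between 890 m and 1300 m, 1095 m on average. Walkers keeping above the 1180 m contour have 17.5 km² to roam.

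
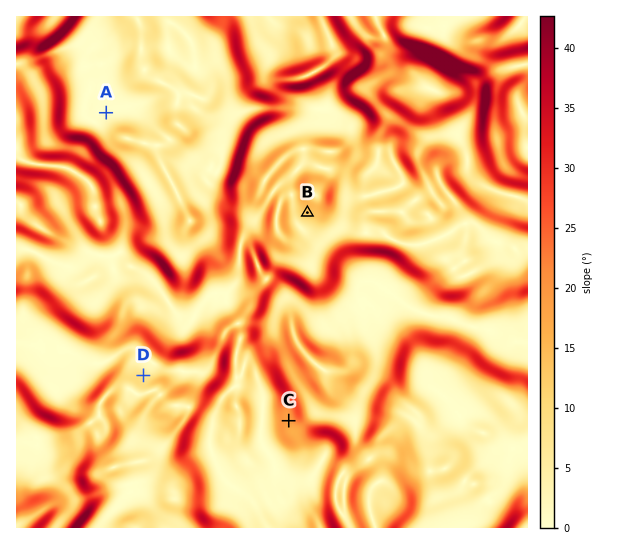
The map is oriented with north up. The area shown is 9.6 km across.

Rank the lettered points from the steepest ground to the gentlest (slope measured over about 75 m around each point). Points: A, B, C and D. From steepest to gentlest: C B D A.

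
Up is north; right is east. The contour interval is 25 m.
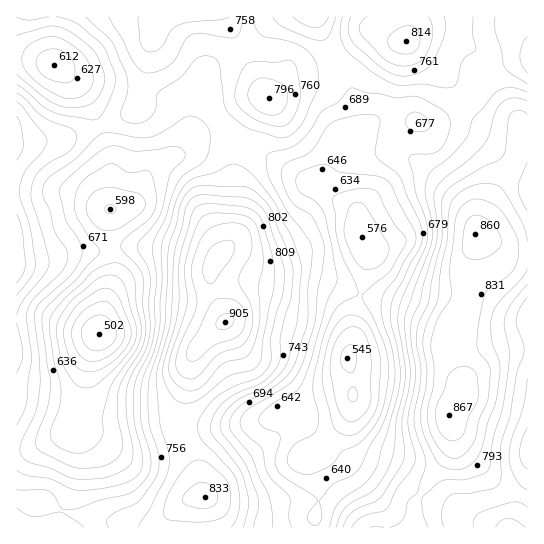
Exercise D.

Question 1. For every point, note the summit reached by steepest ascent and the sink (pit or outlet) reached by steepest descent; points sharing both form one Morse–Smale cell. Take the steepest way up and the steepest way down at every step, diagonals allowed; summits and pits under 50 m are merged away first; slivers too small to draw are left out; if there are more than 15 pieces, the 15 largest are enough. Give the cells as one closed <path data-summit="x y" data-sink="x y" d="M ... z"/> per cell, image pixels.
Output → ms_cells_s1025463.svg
<path data-summit="449 415" data-sink="347 358" d="M469 108l-35 16-12 0-4-3-41 0-19 14-16 2-10 16-7 18-9 12 9 9 24 13 7 8 4 20 8 17 0 12-5 27-10 26 0 24-5 15 5 31-2 25-7 13-12 12-8 12-12 11-1 4 1 12 7 19 0 10-4 14 0 11 98 0 2-25 16-26 20-27 1-19-3-8 0-10 14-14 2-9-1-8-13-31 1-20 4-9 8-9 4-12 0-26 7-41 21-44 17-24 7-17 0-20-2-2-32-4-8-4z"/><path data-summit="225 322" data-sink="347 358" d="M239 141l-4 0-2 6 2 54-3 38-15 18-6 12 1 20 13 32-30 30-6 14-2 21-11 25 0 16 20 39 8 31-7 2-5 6-3 22 125 1 5-35-7-19-1-12 1-4 12-11 8-12 12-12 7-13 2-25-5-31 5-15 0-24 12-37 3-28-8-17-3-18-8-10-16-8-18-13-20-9-34-26z"/><path data-summit="225 322" data-sink="99 334" d="M225 136l-22 0-8 3-16 14-21 11-9 7-18 33-20 6-2 28 4 19 0 20-8 24-5 32-7 12-6 20-8 45-10 22-32 15-21 4 1 77 172-1 3-22 5-6 7-2-8-31-20-39 0-16 11-25 2-21 6-14 30-30-14-38 0-14 6-12 15-18 3-38-2-54 3-6z"/><path data-summit="17 261" data-sink="99 334" d="M98 127l-37 13-45 3 1 308 20-4 34-17 9-25 9-50 11-22 5-32 8-24 0-20-4-19 2-81z"/><path data-summit="449 415" data-sink="527 450" d="M477 233l-4 6-1 20-4 16 0 26-4 12-11 14-2 11 0 13 13 31 0 15-15 16 0 10 3 8-1 19-20 27-16 26-1 25 114-1 0-268-21-4-17-15z"/><path data-summit="267 98" data-sink="99 334" d="M225 16l-64 0-2 2-18 65-2 24-5 5-35 15 12 30 0 52 20-5 18-33 9-7 21-11 16-14 8-3 22 0 10 4 21-31 12-11-23-36z"/><path data-summit="267 98" data-sink="347 358" d="M334 56l-20 9-21 4-20 25-17 15-20 30 1 2 24 8 34 26 19 9 11-13 12-29 5-5 9-1 6-11 0-11-8-32z"/><path data-summit="267 98" data-sink="54 65" d="M159 16l-107 1 1 46 9 6 21 22 10 19 6 17 32-14 8-6 2-24z"/><path data-summit="406 41" data-sink="347 358" d="M373 31l-6 1-32 23 14 27 6 20 2 23-4 11 5-1 19-14 41 0 4 3 12 0 34-17-11-20-11-11-16-11-23-24-13-1z"/><path data-summit="406 41" data-sink="527 58" d="M510 16l-97 0-2 14-6 11 25 24 16 11 11 11 10 19 3 1 10-10 8-16 6-6 20-12 14-4 0-18-13-15z"/><path data-summit="17 261" data-sink="54 65" d="M30 59l-14 0 0 83 45-2 36-12 2-3-11-26-24-28-9-7z"/><path data-summit="267 98" data-sink="315 17" d="M315 16l-90 1 20 45 24 37 24-30 25-5 15-9-13-25z"/><path data-summit="449 415" data-sink="99 334" d="M527 131l-7 0 0 18-3 9-21 32-20 41 31 24 12 4 9-1z"/><path data-summit="449 415" data-sink="527 58" d="M527 60l-18 5-21 16-8 16-12 10 10 12 13 5 27 3 3 4 7-1z"/><path data-summit="225 322" data-sink="54 65" d="M51 16l-35 1 1 42 13 0 23 4z"/>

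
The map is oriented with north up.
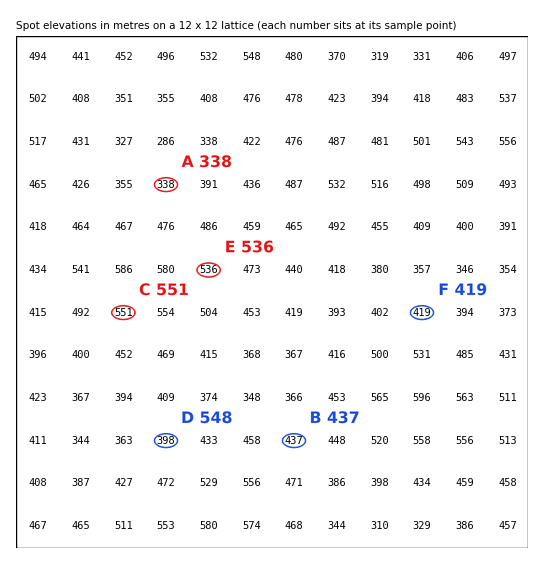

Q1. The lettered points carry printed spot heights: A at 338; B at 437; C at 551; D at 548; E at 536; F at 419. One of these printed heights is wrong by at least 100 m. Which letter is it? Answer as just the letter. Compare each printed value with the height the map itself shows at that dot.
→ D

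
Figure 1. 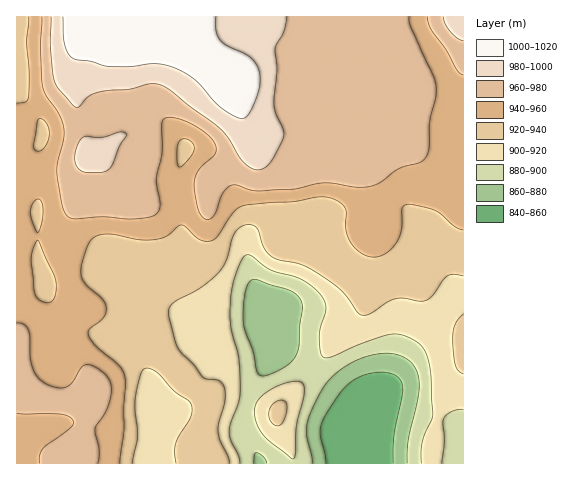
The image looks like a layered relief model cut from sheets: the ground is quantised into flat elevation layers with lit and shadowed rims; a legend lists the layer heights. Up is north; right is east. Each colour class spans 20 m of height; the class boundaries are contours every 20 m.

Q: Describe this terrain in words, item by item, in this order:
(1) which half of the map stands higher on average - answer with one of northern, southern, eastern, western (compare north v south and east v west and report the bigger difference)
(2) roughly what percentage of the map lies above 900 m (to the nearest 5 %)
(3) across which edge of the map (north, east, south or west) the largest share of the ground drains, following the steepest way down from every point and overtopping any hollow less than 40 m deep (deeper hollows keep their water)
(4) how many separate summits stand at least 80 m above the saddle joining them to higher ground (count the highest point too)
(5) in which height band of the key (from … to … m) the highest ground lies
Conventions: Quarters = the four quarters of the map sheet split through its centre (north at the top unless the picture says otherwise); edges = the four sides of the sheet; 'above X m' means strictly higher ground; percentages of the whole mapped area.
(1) The northern half stands higher on average than the southern half.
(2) About 85 % of the map lies above 900 m.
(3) The largest share of the runoff leaves by the southern edge.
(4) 1 summit rises at least 80 m above its surroundings.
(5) Between 1000 and 1020 m: that is the band holding the highest ground.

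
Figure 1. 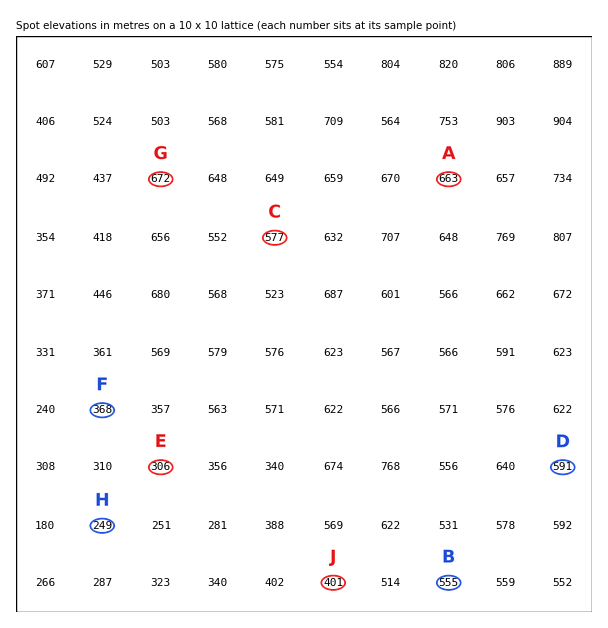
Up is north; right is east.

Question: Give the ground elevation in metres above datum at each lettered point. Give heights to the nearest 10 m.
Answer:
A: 660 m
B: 550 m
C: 580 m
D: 590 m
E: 310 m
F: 370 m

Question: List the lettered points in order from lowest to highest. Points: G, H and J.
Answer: H J G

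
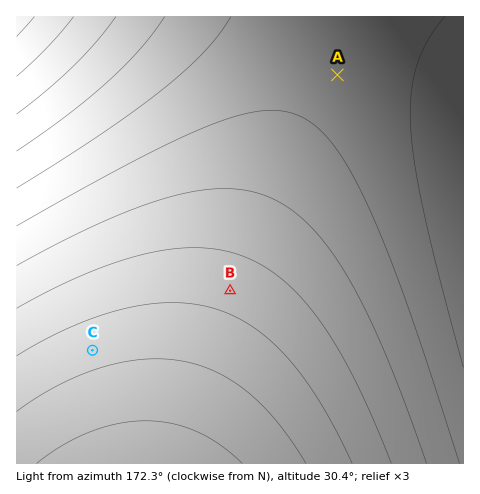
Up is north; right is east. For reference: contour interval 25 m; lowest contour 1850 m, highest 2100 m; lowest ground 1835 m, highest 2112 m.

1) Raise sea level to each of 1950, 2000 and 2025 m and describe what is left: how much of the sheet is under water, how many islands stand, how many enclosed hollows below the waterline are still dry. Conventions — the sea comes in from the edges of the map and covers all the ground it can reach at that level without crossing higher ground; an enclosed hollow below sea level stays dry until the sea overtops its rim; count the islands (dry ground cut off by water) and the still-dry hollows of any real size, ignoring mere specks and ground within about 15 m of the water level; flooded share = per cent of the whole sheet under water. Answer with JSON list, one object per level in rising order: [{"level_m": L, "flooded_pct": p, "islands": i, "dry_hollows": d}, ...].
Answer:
[{"level_m": 1950, "flooded_pct": 45, "islands": 0, "dry_hollows": 0}, {"level_m": 2000, "flooded_pct": 83, "islands": 0, "dry_hollows": 0}, {"level_m": 2025, "flooded_pct": 94, "islands": 0, "dry_hollows": 0}]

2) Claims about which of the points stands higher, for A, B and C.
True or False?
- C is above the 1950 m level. False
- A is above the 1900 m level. True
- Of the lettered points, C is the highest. False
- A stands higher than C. True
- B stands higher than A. False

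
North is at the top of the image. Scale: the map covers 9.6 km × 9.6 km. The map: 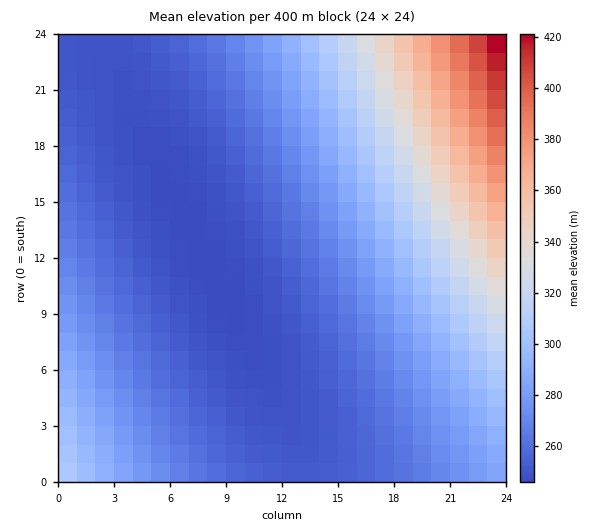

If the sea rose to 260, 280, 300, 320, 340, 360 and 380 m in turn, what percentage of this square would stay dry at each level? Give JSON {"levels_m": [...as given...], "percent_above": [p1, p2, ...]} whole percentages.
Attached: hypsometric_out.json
{"levels_m": [260, 280, 300, 320, 340, 360, 380], "percent_above": [57, 35, 21, 14, 9, 6, 3]}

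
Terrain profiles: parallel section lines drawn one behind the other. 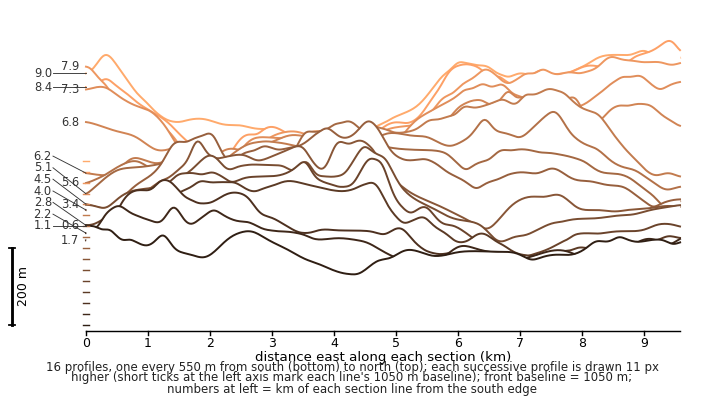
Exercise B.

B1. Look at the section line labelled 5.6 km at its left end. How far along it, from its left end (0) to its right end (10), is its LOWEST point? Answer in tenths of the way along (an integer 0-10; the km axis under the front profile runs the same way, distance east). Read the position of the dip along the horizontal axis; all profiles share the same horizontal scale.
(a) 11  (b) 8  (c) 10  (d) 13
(c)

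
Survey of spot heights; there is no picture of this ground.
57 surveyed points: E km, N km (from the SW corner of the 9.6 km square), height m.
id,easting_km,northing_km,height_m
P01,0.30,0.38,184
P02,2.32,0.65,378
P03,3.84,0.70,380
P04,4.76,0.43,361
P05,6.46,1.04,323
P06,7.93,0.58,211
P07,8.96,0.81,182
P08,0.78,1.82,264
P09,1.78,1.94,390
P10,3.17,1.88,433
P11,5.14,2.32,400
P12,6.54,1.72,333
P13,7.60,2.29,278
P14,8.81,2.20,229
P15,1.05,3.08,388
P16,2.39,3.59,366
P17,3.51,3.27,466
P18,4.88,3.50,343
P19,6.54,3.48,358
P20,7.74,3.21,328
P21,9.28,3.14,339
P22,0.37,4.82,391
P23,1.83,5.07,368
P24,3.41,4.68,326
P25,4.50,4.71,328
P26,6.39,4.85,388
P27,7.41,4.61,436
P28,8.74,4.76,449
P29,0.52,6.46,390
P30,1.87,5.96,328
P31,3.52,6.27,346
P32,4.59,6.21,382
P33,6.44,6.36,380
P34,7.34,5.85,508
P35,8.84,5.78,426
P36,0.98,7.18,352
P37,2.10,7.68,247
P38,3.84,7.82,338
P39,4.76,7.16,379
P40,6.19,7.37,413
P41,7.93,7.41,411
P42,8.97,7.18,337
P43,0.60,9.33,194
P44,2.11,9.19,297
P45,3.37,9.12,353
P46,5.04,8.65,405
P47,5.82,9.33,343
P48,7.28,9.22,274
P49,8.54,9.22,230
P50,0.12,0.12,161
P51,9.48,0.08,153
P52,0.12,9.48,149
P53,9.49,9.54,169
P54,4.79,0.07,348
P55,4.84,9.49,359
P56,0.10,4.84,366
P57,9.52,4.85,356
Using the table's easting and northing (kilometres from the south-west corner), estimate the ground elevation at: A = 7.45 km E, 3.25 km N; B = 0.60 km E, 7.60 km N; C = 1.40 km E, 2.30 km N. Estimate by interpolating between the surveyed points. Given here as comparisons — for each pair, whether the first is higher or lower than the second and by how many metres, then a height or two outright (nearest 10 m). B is lower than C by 100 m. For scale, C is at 400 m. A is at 360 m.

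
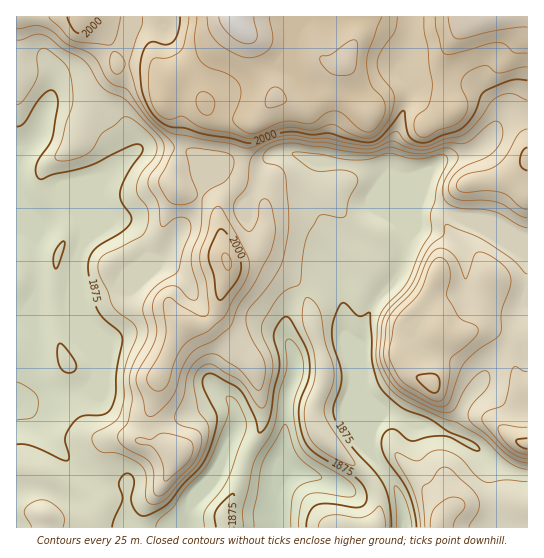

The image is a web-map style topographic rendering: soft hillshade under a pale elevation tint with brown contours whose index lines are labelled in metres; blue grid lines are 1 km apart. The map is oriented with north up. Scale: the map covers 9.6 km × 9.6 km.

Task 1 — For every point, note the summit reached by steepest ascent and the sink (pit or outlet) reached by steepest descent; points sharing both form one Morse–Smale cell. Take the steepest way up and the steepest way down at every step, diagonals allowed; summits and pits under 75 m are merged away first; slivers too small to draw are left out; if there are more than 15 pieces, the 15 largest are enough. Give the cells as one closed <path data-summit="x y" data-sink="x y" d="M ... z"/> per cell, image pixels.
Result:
<path data-summit="235 17" data-sink="277 527" d="M411 16l-395 1 1 511 511-1-1-52-10-2-18-6-26-22-36-16-24-5-26-11-4 0-8 10-12-33 0-25-6-23 14-33 18-22 11-17 7-25-2-14 14-31 16 5 23 12 16 2 40 17 8 3 6-1 0-121-5-2-16 1-6 4-10 17-16 14-13 5-13 1-11 6-11 11-23 55 0-23-13-32 0-15 9-38 11-26-11-24 0-8 11-26z"/><path data-summit="431 383" data-sink="277 527" d="M422 200l-5 2-12 29 2 14-7 25-11 17-18 22-14 33 4 11 2 37 2 8 10 25 8-10 4 0 26 11 24 5 36 16 26 22 18 6 10 2 1-236-14-3-40-17-16-2z"/><path data-summit="489 17" data-sink="277 527" d="M527 16l-115 1-3 25-9 21 0 8 11 24-11 26-9 38 0 15 13 32 1 23 20-52 13-14 11-6 21-4 9-5 12-11 9-16 5-4 9-2 14 0z"/>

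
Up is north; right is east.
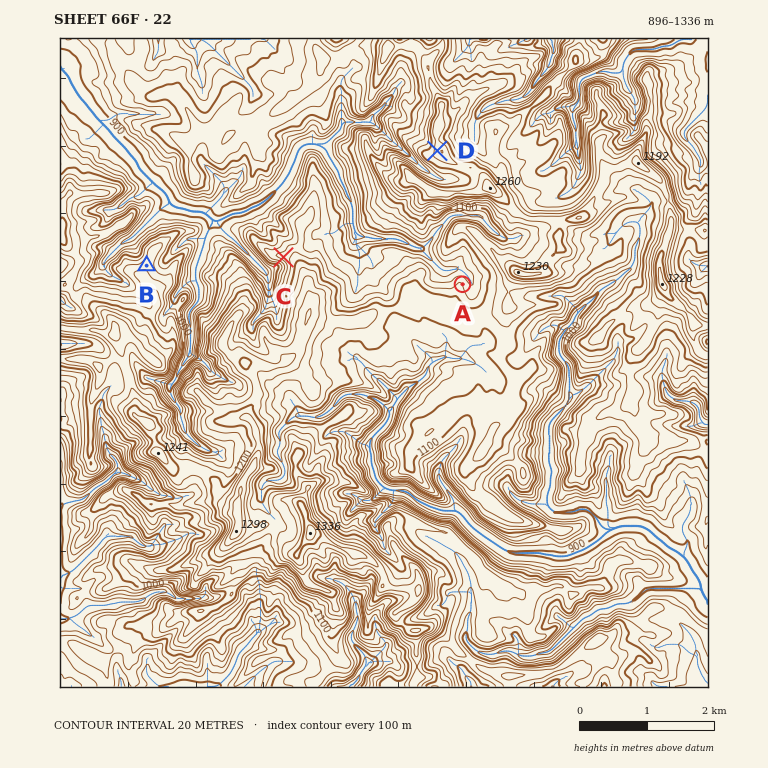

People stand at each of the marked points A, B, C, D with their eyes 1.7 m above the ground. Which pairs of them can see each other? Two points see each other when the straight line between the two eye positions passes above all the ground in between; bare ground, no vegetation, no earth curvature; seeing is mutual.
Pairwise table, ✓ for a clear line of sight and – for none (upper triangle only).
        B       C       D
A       –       –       –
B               ✓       ✓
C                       –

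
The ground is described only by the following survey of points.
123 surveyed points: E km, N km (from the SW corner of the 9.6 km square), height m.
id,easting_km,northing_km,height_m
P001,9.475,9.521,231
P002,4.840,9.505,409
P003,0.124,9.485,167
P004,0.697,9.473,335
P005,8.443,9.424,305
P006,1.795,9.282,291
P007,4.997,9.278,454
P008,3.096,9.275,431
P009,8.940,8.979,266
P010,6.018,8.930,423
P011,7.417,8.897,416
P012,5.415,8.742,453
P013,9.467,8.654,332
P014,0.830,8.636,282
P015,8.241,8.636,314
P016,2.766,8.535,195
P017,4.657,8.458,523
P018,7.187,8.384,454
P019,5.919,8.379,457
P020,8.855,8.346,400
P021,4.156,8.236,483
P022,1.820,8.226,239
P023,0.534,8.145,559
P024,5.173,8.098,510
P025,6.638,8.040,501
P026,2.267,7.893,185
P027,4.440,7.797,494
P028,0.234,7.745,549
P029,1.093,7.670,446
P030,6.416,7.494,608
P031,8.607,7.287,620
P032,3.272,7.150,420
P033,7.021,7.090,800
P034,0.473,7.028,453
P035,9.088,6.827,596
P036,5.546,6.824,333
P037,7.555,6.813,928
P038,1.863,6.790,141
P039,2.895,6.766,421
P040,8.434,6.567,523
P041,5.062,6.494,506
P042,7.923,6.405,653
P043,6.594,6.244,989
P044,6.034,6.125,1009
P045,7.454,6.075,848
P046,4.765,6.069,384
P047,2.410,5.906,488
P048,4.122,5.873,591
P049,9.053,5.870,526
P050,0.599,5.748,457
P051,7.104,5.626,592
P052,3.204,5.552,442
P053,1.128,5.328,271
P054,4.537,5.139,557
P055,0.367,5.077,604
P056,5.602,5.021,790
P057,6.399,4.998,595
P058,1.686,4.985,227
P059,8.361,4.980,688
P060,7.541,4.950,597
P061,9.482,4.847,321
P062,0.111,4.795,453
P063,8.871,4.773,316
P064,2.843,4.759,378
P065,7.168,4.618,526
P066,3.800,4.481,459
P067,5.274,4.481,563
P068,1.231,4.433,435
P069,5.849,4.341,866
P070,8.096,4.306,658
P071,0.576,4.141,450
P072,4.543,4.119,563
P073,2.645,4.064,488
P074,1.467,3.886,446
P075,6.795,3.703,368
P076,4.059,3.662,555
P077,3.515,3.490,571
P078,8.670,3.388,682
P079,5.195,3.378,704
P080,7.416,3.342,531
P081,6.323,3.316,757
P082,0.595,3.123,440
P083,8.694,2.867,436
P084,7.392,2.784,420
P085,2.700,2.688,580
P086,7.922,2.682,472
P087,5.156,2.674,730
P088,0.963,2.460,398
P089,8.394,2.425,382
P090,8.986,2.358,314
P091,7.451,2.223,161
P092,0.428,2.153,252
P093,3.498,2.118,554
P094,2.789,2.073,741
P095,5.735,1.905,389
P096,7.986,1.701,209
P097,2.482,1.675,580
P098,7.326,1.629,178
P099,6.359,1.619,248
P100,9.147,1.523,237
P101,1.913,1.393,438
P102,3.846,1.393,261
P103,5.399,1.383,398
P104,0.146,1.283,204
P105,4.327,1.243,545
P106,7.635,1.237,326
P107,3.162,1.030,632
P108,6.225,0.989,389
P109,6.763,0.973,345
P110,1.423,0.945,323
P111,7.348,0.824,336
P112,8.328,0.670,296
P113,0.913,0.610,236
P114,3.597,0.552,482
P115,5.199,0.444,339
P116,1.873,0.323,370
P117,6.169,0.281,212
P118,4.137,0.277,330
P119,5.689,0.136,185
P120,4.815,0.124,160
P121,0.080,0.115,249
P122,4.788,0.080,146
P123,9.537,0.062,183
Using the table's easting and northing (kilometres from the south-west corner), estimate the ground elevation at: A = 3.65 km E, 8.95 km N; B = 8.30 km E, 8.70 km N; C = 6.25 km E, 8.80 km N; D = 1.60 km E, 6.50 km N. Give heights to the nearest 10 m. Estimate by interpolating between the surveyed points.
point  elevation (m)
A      500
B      270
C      310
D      150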